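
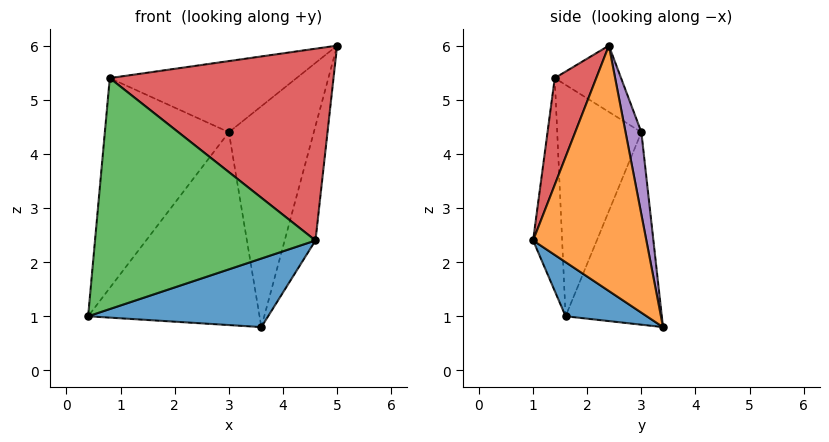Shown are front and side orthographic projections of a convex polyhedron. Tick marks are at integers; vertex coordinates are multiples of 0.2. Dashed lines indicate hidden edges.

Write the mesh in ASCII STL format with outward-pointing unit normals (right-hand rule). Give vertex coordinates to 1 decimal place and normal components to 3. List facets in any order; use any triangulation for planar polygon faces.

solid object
 facet normal 0.216 -0.478 -0.852
  outer loop
   vertex 3.6 3.4 0.8
   vertex 4.6 1.0 2.4
   vertex 0.4 1.6 1.0
  endloop
 endfacet
 facet normal 0.944 0.257 -0.205
  outer loop
   vertex 3.6 3.4 0.8
   vertex 5.0 2.4 6.0
   vertex 4.6 1.0 2.4
  endloop
 endfacet
 facet normal -0.130 -0.991 -0.033
  outer loop
   vertex 0.8 1.4 5.4
   vertex 0.4 1.6 1.0
   vertex 4.6 1.0 2.4
  endloop
 endfacet
 facet normal 0.171 -0.924 0.340
  outer loop
   vertex 0.8 1.4 5.4
   vertex 4.6 1.0 2.4
   vertex 5.0 2.4 6.0
  endloop
 endfacet
 facet normal 0.181 0.974 0.138
  outer loop
   vertex 3.0 3.0 4.4
   vertex 5.0 2.4 6.0
   vertex 3.6 3.4 0.8
  endloop
 endfacet
 facet normal -0.265 0.746 0.611
  outer loop
   vertex 3.0 3.0 4.4
   vertex 0.8 1.4 5.4
   vertex 5.0 2.4 6.0
  endloop
 endfacet
 facet normal -0.489 0.872 0.015
  outer loop
   vertex 3.0 3.0 4.4
   vertex 3.6 3.4 0.8
   vertex 0.4 1.6 1.0
  endloop
 endfacet
 facet normal -0.559 0.824 0.088
  outer loop
   vertex 3.0 3.0 4.4
   vertex 0.4 1.6 1.0
   vertex 0.8 1.4 5.4
  endloop
 endfacet
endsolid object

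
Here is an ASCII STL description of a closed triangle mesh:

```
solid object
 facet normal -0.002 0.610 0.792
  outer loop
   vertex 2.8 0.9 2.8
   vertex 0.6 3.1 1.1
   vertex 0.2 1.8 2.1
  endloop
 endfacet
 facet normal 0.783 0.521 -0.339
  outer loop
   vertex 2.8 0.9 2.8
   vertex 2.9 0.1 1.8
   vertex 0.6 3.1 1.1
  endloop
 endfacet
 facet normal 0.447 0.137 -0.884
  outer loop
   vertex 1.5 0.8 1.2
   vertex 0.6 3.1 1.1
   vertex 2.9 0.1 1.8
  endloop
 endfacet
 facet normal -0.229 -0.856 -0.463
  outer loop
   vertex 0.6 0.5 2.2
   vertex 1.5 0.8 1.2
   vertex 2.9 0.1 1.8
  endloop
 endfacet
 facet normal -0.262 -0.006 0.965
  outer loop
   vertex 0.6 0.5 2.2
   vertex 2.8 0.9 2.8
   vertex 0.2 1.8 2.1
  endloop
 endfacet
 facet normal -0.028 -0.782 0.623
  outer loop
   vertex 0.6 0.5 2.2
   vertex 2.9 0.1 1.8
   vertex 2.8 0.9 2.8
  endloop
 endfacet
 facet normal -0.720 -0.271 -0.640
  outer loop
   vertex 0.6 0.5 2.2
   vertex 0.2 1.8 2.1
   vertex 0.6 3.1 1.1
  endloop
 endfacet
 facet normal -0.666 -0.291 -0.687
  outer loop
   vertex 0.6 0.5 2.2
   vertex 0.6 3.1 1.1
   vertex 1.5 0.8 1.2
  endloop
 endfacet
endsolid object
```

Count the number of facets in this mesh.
8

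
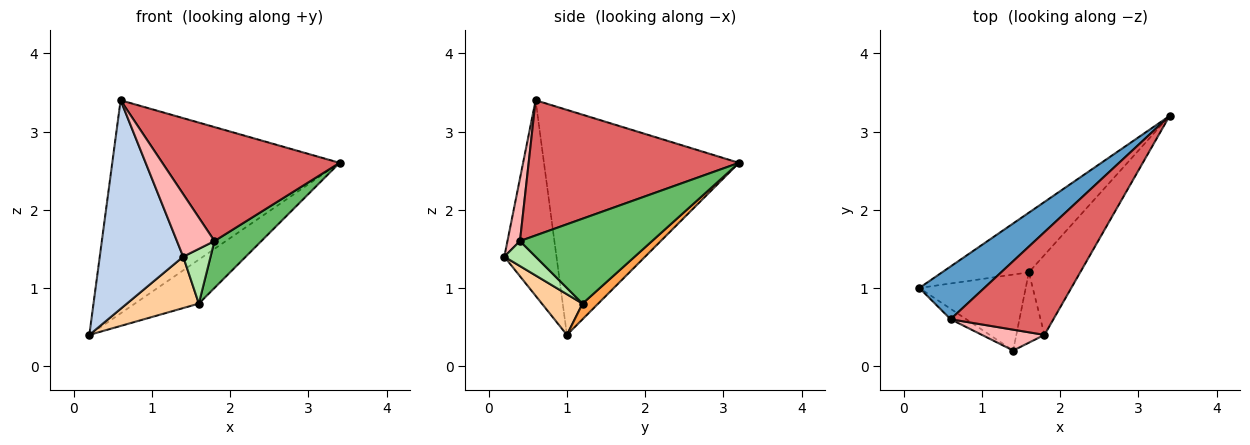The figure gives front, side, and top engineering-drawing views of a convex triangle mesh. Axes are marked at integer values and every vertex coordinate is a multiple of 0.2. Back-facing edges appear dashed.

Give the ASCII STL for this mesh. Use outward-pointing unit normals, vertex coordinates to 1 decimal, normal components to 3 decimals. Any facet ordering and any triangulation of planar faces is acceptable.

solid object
 facet normal -0.640 0.746 0.185
  outer loop
   vertex 0.6 0.6 3.4
   vertex 3.4 3.2 2.6
   vertex 0.2 1.0 0.4
  endloop
 endfacet
 facet normal -0.530 -0.847 -0.042
  outer loop
   vertex 0.6 0.6 3.4
   vertex 0.2 1.0 0.4
   vertex 1.4 0.2 1.4
  endloop
 endfacet
 facet normal 0.144 0.587 -0.796
  outer loop
   vertex 1.6 1.2 0.8
   vertex 0.2 1.0 0.4
   vertex 3.4 3.2 2.6
  endloop
 endfacet
 facet normal 0.302 -0.534 -0.790
  outer loop
   vertex 1.6 1.2 0.8
   vertex 1.4 0.2 1.4
   vertex 0.2 1.0 0.4
  endloop
 endfacet
 facet normal 0.819 -0.291 -0.495
  outer loop
   vertex 1.8 0.4 1.6
   vertex 1.6 1.2 0.8
   vertex 3.4 3.2 2.6
  endloop
 endfacet
 facet normal 0.574 -0.503 -0.646
  outer loop
   vertex 1.8 0.4 1.6
   vertex 1.4 0.2 1.4
   vertex 1.6 1.2 0.8
  endloop
 endfacet
 facet normal 0.661 -0.557 0.503
  outer loop
   vertex 1.8 0.4 1.6
   vertex 3.4 3.2 2.6
   vertex 0.6 0.6 3.4
  endloop
 endfacet
 facet normal 0.302 -0.905 0.302
  outer loop
   vertex 1.8 0.4 1.6
   vertex 0.6 0.6 3.4
   vertex 1.4 0.2 1.4
  endloop
 endfacet
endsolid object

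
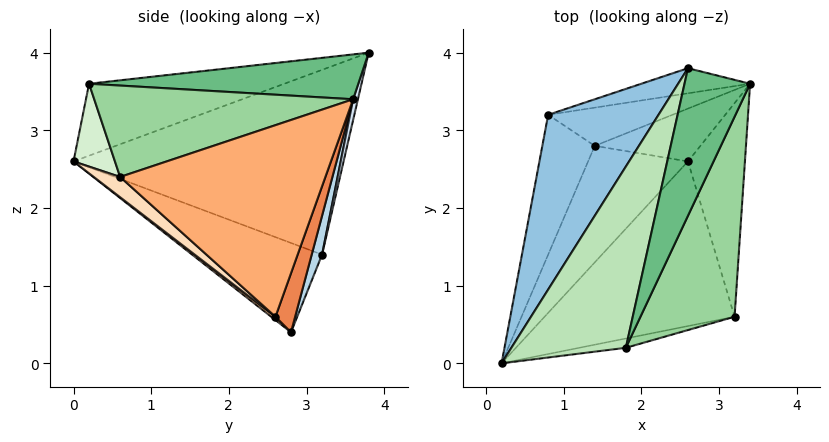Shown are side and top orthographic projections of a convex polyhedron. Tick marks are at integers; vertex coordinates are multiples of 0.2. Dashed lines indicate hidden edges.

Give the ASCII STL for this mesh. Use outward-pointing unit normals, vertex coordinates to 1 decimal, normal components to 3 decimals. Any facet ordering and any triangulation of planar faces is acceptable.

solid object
 facet normal -0.862 -0.028 -0.506
  outer loop
   vertex 0.8 3.2 1.4
   vertex 1.4 2.8 0.4
   vertex 0.2 0.0 2.6
  endloop
 endfacet
 facet normal -0.809 0.333 0.484
  outer loop
   vertex 0.8 3.2 1.4
   vertex 0.2 0.0 2.6
   vertex 2.6 3.8 4.0
  endloop
 endfacet
 facet normal 0.099 0.943 -0.318
  outer loop
   vertex 0.8 3.2 1.4
   vertex 3.4 3.6 3.4
   vertex 1.4 2.8 0.4
  endloop
 endfacet
 facet normal 0.049 0.965 -0.257
  outer loop
   vertex 0.8 3.2 1.4
   vertex 2.6 3.8 4.0
   vertex 3.4 3.6 3.4
  endloop
 endfacet
 facet normal 0.214 0.899 -0.382
  outer loop
   vertex 2.6 2.6 0.6
   vertex 1.4 2.8 0.4
   vertex 3.4 3.6 3.4
  endloop
 endfacet
 facet normal 0.958 0.031 -0.285
  outer loop
   vertex 2.6 2.6 0.6
   vertex 3.4 3.6 3.4
   vertex 3.2 0.6 2.4
  endloop
 endfacet
 facet normal 0.026 -0.624 -0.781
  outer loop
   vertex 2.6 2.6 0.6
   vertex 0.2 0.0 2.6
   vertex 1.4 2.8 0.4
  endloop
 endfacet
 facet normal 0.080 -0.653 -0.753
  outer loop
   vertex 2.6 2.6 0.6
   vertex 3.2 0.6 2.4
   vertex 0.2 0.0 2.6
  endloop
 endfacet
 facet normal 0.552 -0.212 0.807
  outer loop
   vertex 1.8 0.2 3.6
   vertex 3.4 3.6 3.4
   vertex 2.6 3.8 4.0
  endloop
 endfacet
 facet normal 0.670 -0.275 0.690
  outer loop
   vertex 1.8 0.2 3.6
   vertex 3.2 0.6 2.4
   vertex 3.4 3.6 3.4
  endloop
 endfacet
 facet normal -0.532 0.024 0.846
  outer loop
   vertex 1.8 0.2 3.6
   vertex 2.6 3.8 4.0
   vertex 0.2 0.0 2.6
  endloop
 endfacet
 facet normal 0.188 -0.976 -0.106
  outer loop
   vertex 1.8 0.2 3.6
   vertex 0.2 0.0 2.6
   vertex 3.2 0.6 2.4
  endloop
 endfacet
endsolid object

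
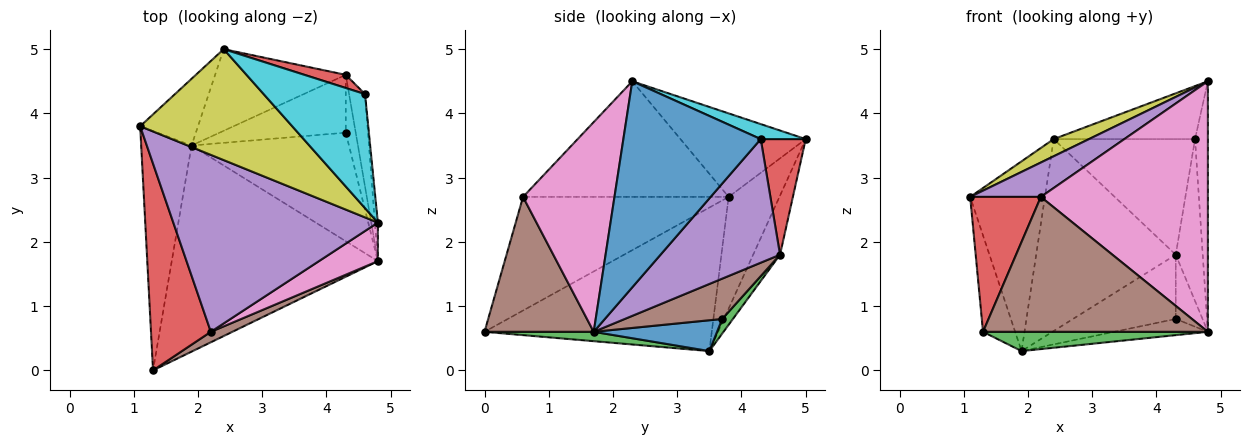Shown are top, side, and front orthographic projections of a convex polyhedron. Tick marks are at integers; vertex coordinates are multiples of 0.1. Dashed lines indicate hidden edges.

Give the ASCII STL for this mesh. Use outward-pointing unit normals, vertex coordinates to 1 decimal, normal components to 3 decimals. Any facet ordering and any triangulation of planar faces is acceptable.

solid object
 facet normal 0.996 0.093 -0.014
  outer loop
   vertex 4.6 4.3 3.6
   vertex 4.8 2.3 4.5
   vertex 4.8 1.7 0.6
  endloop
 endfacet
 facet normal -0.935 0.132 -0.328
  outer loop
   vertex 1.9 3.5 0.3
   vertex 1.3 0.0 0.6
   vertex 1.1 3.8 2.7
  endloop
 endfacet
 facet normal 0.045 -0.093 -0.995
  outer loop
   vertex 1.9 3.5 0.3
   vertex 4.8 1.7 0.6
   vertex 1.3 0.0 0.6
  endloop
 endfacet
 facet normal -0.846 -0.291 0.446
  outer loop
   vertex 2.2 0.6 2.7
   vertex 1.1 3.8 2.7
   vertex 1.3 0.0 0.6
  endloop
 endfacet
 facet normal -0.485 -0.167 0.858
  outer loop
   vertex 2.2 0.6 2.7
   vertex 4.8 2.3 4.5
   vertex 1.1 3.8 2.7
  endloop
 endfacet
 facet normal 0.436 -0.897 0.070
  outer loop
   vertex 2.2 0.6 2.7
   vertex 1.3 0.0 0.6
   vertex 4.8 1.7 0.6
  endloop
 endfacet
 facet normal 0.476 -0.869 0.134
  outer loop
   vertex 2.2 0.6 2.7
   vertex 4.8 1.7 0.6
   vertex 4.8 2.3 4.5
  endloop
 endfacet
 facet normal -0.540 0.794 -0.279
  outer loop
   vertex 2.4 5.0 3.6
   vertex 1.9 3.5 0.3
   vertex 1.1 3.8 2.7
  endloop
 endfacet
 facet normal -0.477 -0.135 0.869
  outer loop
   vertex 2.4 5.0 3.6
   vertex 1.1 3.8 2.7
   vertex 4.8 2.3 4.5
  endloop
 endfacet
 facet normal 0.133 0.418 0.899
  outer loop
   vertex 2.4 5.0 3.6
   vertex 4.8 2.3 4.5
   vertex 4.6 4.3 3.6
  endloop
 endfacet
 facet normal 0.190 0.145 -0.971
  outer loop
   vertex 4.3 3.7 0.8
   vertex 4.8 1.7 0.6
   vertex 1.9 3.5 0.3
  endloop
 endfacet
 facet normal -0.174 0.906 -0.385
  outer loop
   vertex 4.3 4.6 1.8
   vertex 1.9 3.5 0.3
   vertex 2.4 5.0 3.6
  endloop
 endfacet
 facet normal 0.077 0.741 -0.667
  outer loop
   vertex 4.3 4.6 1.8
   vertex 4.3 3.7 0.8
   vertex 1.9 3.5 0.3
  endloop
 endfacet
 facet normal 0.301 0.947 0.108
  outer loop
   vertex 4.3 4.6 1.8
   vertex 2.4 5.0 3.6
   vertex 4.6 4.3 3.6
  endloop
 endfacet
 facet normal 0.968 0.219 -0.125
  outer loop
   vertex 4.3 4.6 1.8
   vertex 4.6 4.3 3.6
   vertex 4.8 1.7 0.6
  endloop
 endfacet
 facet normal 0.938 0.258 -0.232
  outer loop
   vertex 4.3 4.6 1.8
   vertex 4.8 1.7 0.6
   vertex 4.3 3.7 0.8
  endloop
 endfacet
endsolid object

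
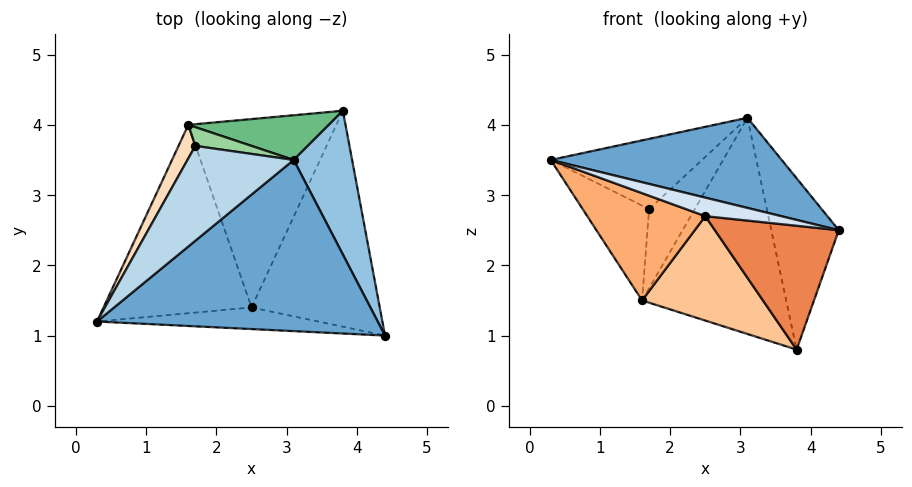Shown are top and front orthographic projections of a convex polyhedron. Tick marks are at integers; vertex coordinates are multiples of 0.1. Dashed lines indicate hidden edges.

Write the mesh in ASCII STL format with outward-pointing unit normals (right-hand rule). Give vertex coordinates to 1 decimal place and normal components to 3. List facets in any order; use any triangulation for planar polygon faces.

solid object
 facet normal 0.190 -0.457 0.869
  outer loop
   vertex 3.1 3.5 4.1
   vertex 0.3 1.2 3.5
   vertex 4.4 1.0 2.5
  endloop
 endfacet
 facet normal 0.915 0.309 0.260
  outer loop
   vertex 3.1 3.5 4.1
   vertex 4.4 1.0 2.5
   vertex 3.8 4.2 0.8
  endloop
 endfacet
 facet normal -0.551 0.497 0.670
  outer loop
   vertex 1.7 3.7 2.8
   vertex 0.3 1.2 3.5
   vertex 3.1 3.5 4.1
  endloop
 endfacet
 facet normal -0.212 -0.636 -0.742
  outer loop
   vertex 2.5 1.4 2.7
   vertex 4.4 1.0 2.5
   vertex 0.3 1.2 3.5
  endloop
 endfacet
 facet normal -0.192 -0.488 -0.851
  outer loop
   vertex 2.5 1.4 2.7
   vertex 3.8 4.2 0.8
   vertex 4.4 1.0 2.5
  endloop
 endfacet
 facet normal -0.262 -0.478 -0.839
  outer loop
   vertex 1.6 4.0 1.5
   vertex 2.5 1.4 2.7
   vertex 0.3 1.2 3.5
  endloop
 endfacet
 facet normal -0.228 -0.472 -0.852
  outer loop
   vertex 1.6 4.0 1.5
   vertex 3.8 4.2 0.8
   vertex 2.5 1.4 2.7
  endloop
 endfacet
 facet normal -0.835 0.519 0.184
  outer loop
   vertex 1.6 4.0 1.5
   vertex 0.3 1.2 3.5
   vertex 1.7 3.7 2.8
  endloop
 endfacet
 facet normal -0.025 0.979 0.202
  outer loop
   vertex 1.6 4.0 1.5
   vertex 3.1 3.5 4.1
   vertex 3.8 4.2 0.8
  endloop
 endfacet
 facet normal -0.075 0.970 0.230
  outer loop
   vertex 1.6 4.0 1.5
   vertex 1.7 3.7 2.8
   vertex 3.1 3.5 4.1
  endloop
 endfacet
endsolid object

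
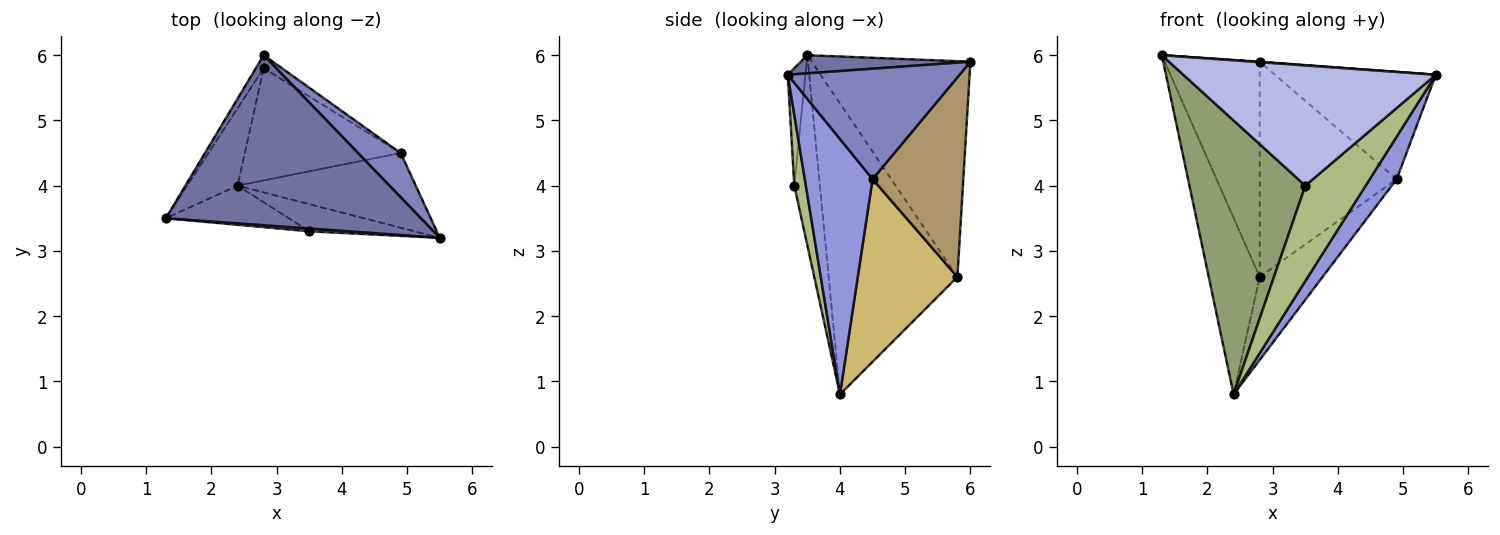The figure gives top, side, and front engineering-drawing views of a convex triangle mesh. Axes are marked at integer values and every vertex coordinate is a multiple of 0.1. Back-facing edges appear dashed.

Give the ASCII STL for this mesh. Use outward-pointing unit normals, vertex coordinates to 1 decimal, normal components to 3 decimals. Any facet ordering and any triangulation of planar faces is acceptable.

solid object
 facet normal 0.071 -0.003 0.997
  outer loop
   vertex 2.8 6.0 5.9
   vertex 1.3 3.5 6.0
   vertex 5.5 3.2 5.7
  endloop
 endfacet
 facet normal 0.702 0.658 0.271
  outer loop
   vertex 4.9 4.5 4.1
   vertex 2.8 6.0 5.9
   vertex 5.5 3.2 5.7
  endloop
 endfacet
 facet normal 0.780 -0.310 -0.544
  outer loop
   vertex 4.9 4.5 4.1
   vertex 5.5 3.2 5.7
   vertex 2.4 4.0 0.8
  endloop
 endfacet
 facet normal -0.070 -0.997 0.023
  outer loop
   vertex 3.5 3.3 4.0
   vertex 5.5 3.2 5.7
   vertex 1.3 3.5 6.0
  endloop
 endfacet
 facet normal -0.214 -0.967 -0.138
  outer loop
   vertex 3.5 3.3 4.0
   vertex 1.3 3.5 6.0
   vertex 2.4 4.0 0.8
  endloop
 endfacet
 facet normal 0.182 -0.946 -0.269
  outer loop
   vertex 3.5 3.3 4.0
   vertex 2.4 4.0 0.8
   vertex 5.5 3.2 5.7
  endloop
 endfacet
 facet normal -0.858 0.513 -0.031
  outer loop
   vertex 2.8 5.8 2.6
   vertex 1.3 3.5 6.0
   vertex 2.8 6.0 5.9
  endloop
 endfacet
 facet normal -0.918 0.363 -0.159
  outer loop
   vertex 2.8 5.8 2.6
   vertex 2.4 4.0 0.8
   vertex 1.3 3.5 6.0
  endloop
 endfacet
 facet normal 0.551 0.833 -0.050
  outer loop
   vertex 2.8 5.8 2.6
   vertex 2.8 6.0 5.9
   vertex 4.9 4.5 4.1
  endloop
 endfacet
 facet normal 0.686 0.433 -0.585
  outer loop
   vertex 2.8 5.8 2.6
   vertex 4.9 4.5 4.1
   vertex 2.4 4.0 0.8
  endloop
 endfacet
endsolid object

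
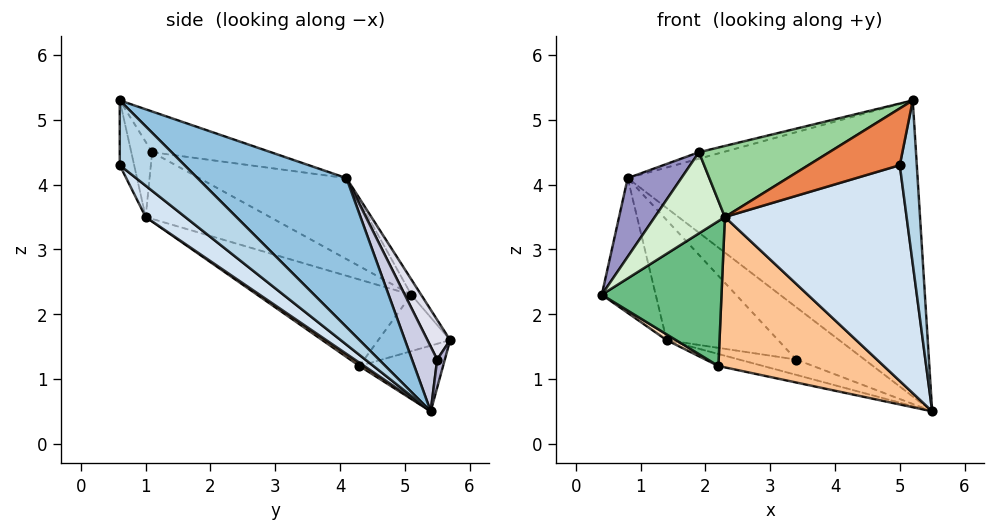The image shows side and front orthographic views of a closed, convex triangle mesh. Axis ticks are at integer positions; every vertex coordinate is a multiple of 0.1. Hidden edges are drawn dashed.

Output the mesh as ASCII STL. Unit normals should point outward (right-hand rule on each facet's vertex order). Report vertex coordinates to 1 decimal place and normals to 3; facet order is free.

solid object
 facet normal -0.155 0.849 0.506
  outer loop
   vertex 0.8 4.1 4.1
   vertex 1.4 5.7 1.6
   vertex 0.4 5.1 2.3
  endloop
 endfacet
 facet normal 0.337 0.655 0.676
  outer loop
   vertex 0.8 4.1 4.1
   vertex 5.2 0.6 5.3
   vertex 5.5 5.4 0.5
  endloop
 endfacet
 facet normal 0.950 -0.249 -0.190
  outer loop
   vertex 5.0 0.6 4.3
   vertex 5.5 5.4 0.5
   vertex 5.2 0.6 5.3
  endloop
 endfacet
 facet normal 0.136 -0.624 -0.770
  outer loop
   vertex 5.0 0.6 4.3
   vertex 2.3 1.0 3.5
   vertex 5.5 5.4 0.5
  endloop
 endfacet
 facet normal -0.155 -0.987 0.031
  outer loop
   vertex 5.0 0.6 4.3
   vertex 5.2 0.6 5.3
   vertex 2.3 1.0 3.5
  endloop
 endfacet
 facet normal -0.248 0.133 -0.960
  outer loop
   vertex 2.2 4.3 1.2
   vertex 1.4 5.7 1.6
   vertex 5.5 5.4 0.5
  endloop
 endfacet
 facet normal 0.016 -0.571 -0.821
  outer loop
   vertex 2.2 4.3 1.2
   vertex 5.5 5.4 0.5
   vertex 2.3 1.0 3.5
  endloop
 endfacet
 facet normal -0.543 -0.071 -0.837
  outer loop
   vertex 2.2 4.3 1.2
   vertex 0.4 5.1 2.3
   vertex 1.4 5.7 1.6
  endloop
 endfacet
 facet normal -0.603 -0.468 -0.646
  outer loop
   vertex 2.2 4.3 1.2
   vertex 2.3 1.0 3.5
   vertex 0.4 5.1 2.3
  endloop
 endfacet
 facet normal -0.158 -0.987 0.035
  outer loop
   vertex 1.9 1.1 4.5
   vertex 2.3 1.0 3.5
   vertex 5.2 0.6 5.3
  endloop
 endfacet
 facet normal -0.229 0.046 0.972
  outer loop
   vertex 1.9 1.1 4.5
   vertex 5.2 0.6 5.3
   vertex 0.8 4.1 4.1
  endloop
 endfacet
 facet normal -0.834 -0.471 -0.287
  outer loop
   vertex 1.9 1.1 4.5
   vertex 0.4 5.1 2.3
   vertex 2.3 1.0 3.5
  endloop
 endfacet
 facet normal -0.940 -0.342 0.019
  outer loop
   vertex 1.9 1.1 4.5
   vertex 0.8 4.1 4.1
   vertex 0.4 5.1 2.3
  endloop
 endfacet
 facet normal 0.130 0.967 0.219
  outer loop
   vertex 3.4 5.5 1.3
   vertex 5.5 5.4 0.5
   vertex 1.4 5.7 1.6
  endloop
 endfacet
 facet normal 0.271 0.736 0.620
  outer loop
   vertex 3.4 5.5 1.3
   vertex 0.8 4.1 4.1
   vertex 5.5 5.4 0.5
  endloop
 endfacet
 facet normal 0.165 0.812 0.559
  outer loop
   vertex 3.4 5.5 1.3
   vertex 1.4 5.7 1.6
   vertex 0.8 4.1 4.1
  endloop
 endfacet
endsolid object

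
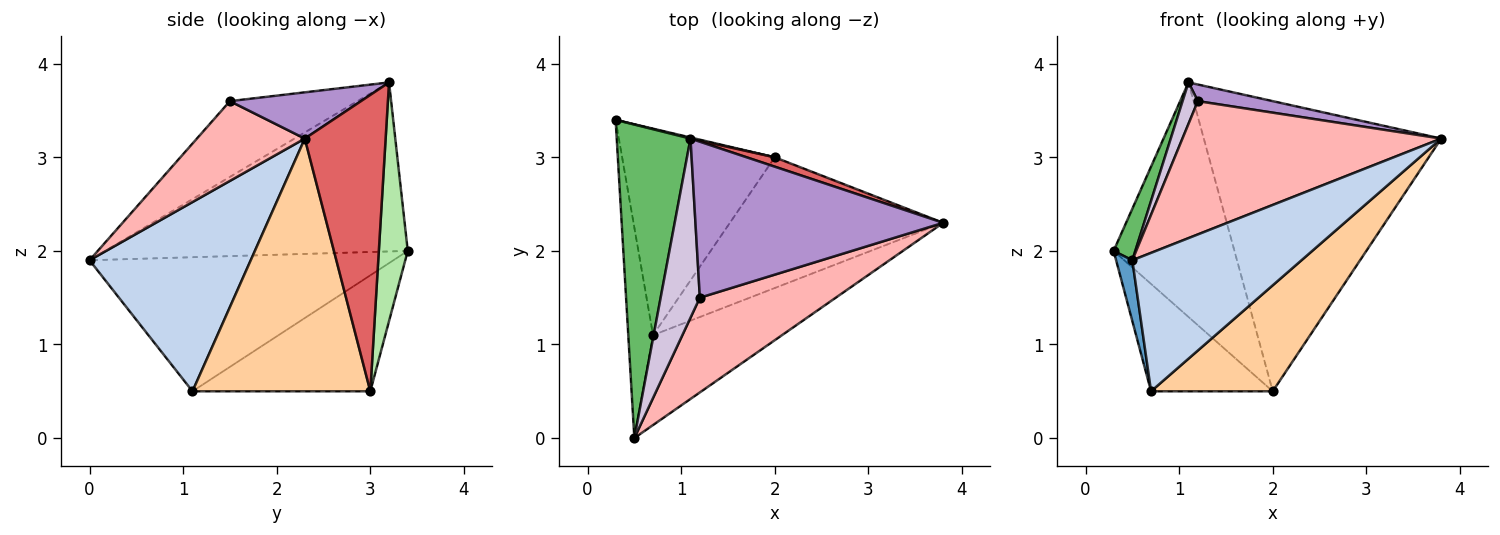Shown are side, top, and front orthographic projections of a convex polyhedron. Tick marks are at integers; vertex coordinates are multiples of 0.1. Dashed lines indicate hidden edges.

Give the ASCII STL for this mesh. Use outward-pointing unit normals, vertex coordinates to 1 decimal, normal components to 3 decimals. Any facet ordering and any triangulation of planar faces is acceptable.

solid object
 facet normal -0.982 -0.052 -0.181
  outer loop
   vertex 0.7 1.1 0.5
   vertex 0.5 0.0 1.9
   vertex 0.3 3.4 2.0
  endloop
 endfacet
 facet normal 0.624 -0.655 -0.426
  outer loop
   vertex 0.7 1.1 0.5
   vertex 3.8 2.3 3.2
   vertex 0.5 0.0 1.9
  endloop
 endfacet
 facet normal -0.559 0.383 -0.736
  outer loop
   vertex 2.0 3.0 0.5
   vertex 0.7 1.1 0.5
   vertex 0.3 3.4 2.0
  endloop
 endfacet
 facet normal 0.677 -0.463 -0.572
  outer loop
   vertex 2.0 3.0 0.5
   vertex 3.8 2.3 3.2
   vertex 0.7 1.1 0.5
  endloop
 endfacet
 facet normal -0.915 -0.066 0.399
  outer loop
   vertex 1.1 3.2 3.8
   vertex 0.3 3.4 2.0
   vertex 0.5 0.0 1.9
  endloop
 endfacet
 facet normal 0.233 0.973 0.005
  outer loop
   vertex 1.1 3.2 3.8
   vertex 2.0 3.0 0.5
   vertex 0.3 3.4 2.0
  endloop
 endfacet
 facet normal 0.322 0.946 0.031
  outer loop
   vertex 1.1 3.2 3.8
   vertex 3.8 2.3 3.2
   vertex 2.0 3.0 0.5
  endloop
 endfacet
 facet normal 0.322 -0.772 0.548
  outer loop
   vertex 1.2 1.5 3.6
   vertex 0.5 0.0 1.9
   vertex 3.8 2.3 3.2
  endloop
 endfacet
 facet normal 0.182 -0.104 0.978
  outer loop
   vertex 1.2 1.5 3.6
   vertex 3.8 2.3 3.2
   vertex 1.1 3.2 3.8
  endloop
 endfacet
 facet normal -0.883 -0.106 0.457
  outer loop
   vertex 1.2 1.5 3.6
   vertex 1.1 3.2 3.8
   vertex 0.5 0.0 1.9
  endloop
 endfacet
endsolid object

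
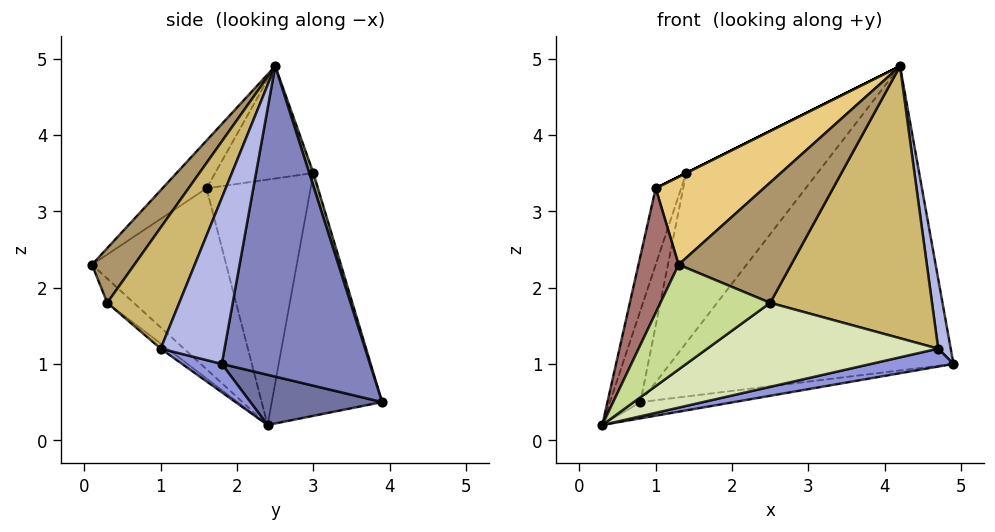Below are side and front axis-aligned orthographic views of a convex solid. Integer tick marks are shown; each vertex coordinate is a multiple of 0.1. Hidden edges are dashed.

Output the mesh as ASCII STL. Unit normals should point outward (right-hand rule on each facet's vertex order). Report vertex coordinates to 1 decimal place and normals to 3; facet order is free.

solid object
 facet normal 0.187 0.132 -0.973
  outer loop
   vertex 0.8 3.9 0.5
   vertex 4.9 1.8 1.0
   vertex 0.3 2.4 0.2
  endloop
 endfacet
 facet normal 0.462 0.884 -0.076
  outer loop
   vertex 0.8 3.9 0.5
   vertex 4.2 2.5 4.9
   vertex 4.9 1.8 1.0
  endloop
 endfacet
 facet normal 0.131 -0.271 -0.954
  outer loop
   vertex 4.7 1.0 1.2
   vertex 0.3 2.4 0.2
   vertex 4.9 1.8 1.0
  endloop
 endfacet
 facet normal 0.960 -0.189 0.206
  outer loop
   vertex 4.7 1.0 1.2
   vertex 4.9 1.8 1.0
   vertex 4.2 2.5 4.9
  endloop
 endfacet
 facet normal 0.030 0.959 0.282
  outer loop
   vertex 1.4 3.0 3.5
   vertex 4.2 2.5 4.9
   vertex 0.8 3.9 0.5
  endloop
 endfacet
 facet normal -0.930 0.257 0.263
  outer loop
   vertex 1.4 3.0 3.5
   vertex 0.8 3.9 0.5
   vertex 0.3 2.4 0.2
  endloop
 endfacet
 facet normal -0.170 -0.704 -0.690
  outer loop
   vertex 2.5 0.3 1.8
   vertex 1.3 0.1 2.3
   vertex 0.3 2.4 0.2
  endloop
 endfacet
 facet normal -0.018 -0.618 -0.786
  outer loop
   vertex 2.5 0.3 1.8
   vertex 0.3 2.4 0.2
   vertex 4.7 1.0 1.2
  endloop
 endfacet
 facet normal 0.319 -0.847 0.426
  outer loop
   vertex 2.5 0.3 1.8
   vertex 4.2 2.5 4.9
   vertex 1.3 0.1 2.3
  endloop
 endfacet
 facet normal 0.374 -0.841 0.391
  outer loop
   vertex 2.5 0.3 1.8
   vertex 4.7 1.0 1.2
   vertex 4.2 2.5 4.9
  endloop
 endfacet
 facet normal -0.233 -0.571 0.787
  outer loop
   vertex 1.0 1.6 3.3
   vertex 1.3 0.1 2.3
   vertex 4.2 2.5 4.9
  endloop
 endfacet
 facet normal -0.447 0.000 0.894
  outer loop
   vertex 1.0 1.6 3.3
   vertex 4.2 2.5 4.9
   vertex 1.4 3.0 3.5
  endloop
 endfacet
 facet normal -0.949 -0.284 0.141
  outer loop
   vertex 1.0 1.6 3.3
   vertex 0.3 2.4 0.2
   vertex 1.3 0.1 2.3
  endloop
 endfacet
 facet normal -0.935 0.229 0.270
  outer loop
   vertex 1.0 1.6 3.3
   vertex 1.4 3.0 3.5
   vertex 0.3 2.4 0.2
  endloop
 endfacet
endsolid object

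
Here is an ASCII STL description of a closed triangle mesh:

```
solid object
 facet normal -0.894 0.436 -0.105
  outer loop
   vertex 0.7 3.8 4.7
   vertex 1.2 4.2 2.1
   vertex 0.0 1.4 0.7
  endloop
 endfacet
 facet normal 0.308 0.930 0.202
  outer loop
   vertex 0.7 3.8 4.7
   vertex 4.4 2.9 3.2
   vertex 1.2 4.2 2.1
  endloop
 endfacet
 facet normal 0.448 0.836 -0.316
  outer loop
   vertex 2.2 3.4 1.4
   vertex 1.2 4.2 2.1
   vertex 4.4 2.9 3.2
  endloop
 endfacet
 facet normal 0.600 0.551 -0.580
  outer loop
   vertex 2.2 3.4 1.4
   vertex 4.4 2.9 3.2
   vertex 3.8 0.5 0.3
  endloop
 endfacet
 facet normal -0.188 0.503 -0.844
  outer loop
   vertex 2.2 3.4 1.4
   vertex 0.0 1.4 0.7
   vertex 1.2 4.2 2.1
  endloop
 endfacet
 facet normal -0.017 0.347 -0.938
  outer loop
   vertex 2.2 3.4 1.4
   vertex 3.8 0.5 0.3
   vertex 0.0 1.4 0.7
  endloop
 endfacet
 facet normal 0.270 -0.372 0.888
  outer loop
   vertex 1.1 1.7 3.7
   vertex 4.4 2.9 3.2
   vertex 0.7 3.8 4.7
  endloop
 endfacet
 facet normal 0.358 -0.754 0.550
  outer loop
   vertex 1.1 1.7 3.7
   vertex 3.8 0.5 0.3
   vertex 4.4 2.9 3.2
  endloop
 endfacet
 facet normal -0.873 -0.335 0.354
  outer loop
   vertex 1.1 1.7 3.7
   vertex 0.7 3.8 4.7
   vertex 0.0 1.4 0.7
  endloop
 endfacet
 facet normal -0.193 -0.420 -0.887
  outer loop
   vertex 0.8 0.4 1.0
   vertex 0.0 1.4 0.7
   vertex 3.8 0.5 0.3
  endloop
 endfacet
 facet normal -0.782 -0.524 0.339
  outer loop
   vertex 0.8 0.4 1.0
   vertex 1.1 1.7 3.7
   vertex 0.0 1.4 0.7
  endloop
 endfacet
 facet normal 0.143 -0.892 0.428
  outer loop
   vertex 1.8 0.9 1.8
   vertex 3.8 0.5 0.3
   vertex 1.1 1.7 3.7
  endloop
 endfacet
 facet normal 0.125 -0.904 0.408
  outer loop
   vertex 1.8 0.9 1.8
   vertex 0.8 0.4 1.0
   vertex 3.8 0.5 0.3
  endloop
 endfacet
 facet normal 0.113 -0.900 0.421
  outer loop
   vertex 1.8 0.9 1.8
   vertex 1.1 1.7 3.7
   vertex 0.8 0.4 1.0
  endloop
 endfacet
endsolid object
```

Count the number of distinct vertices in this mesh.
9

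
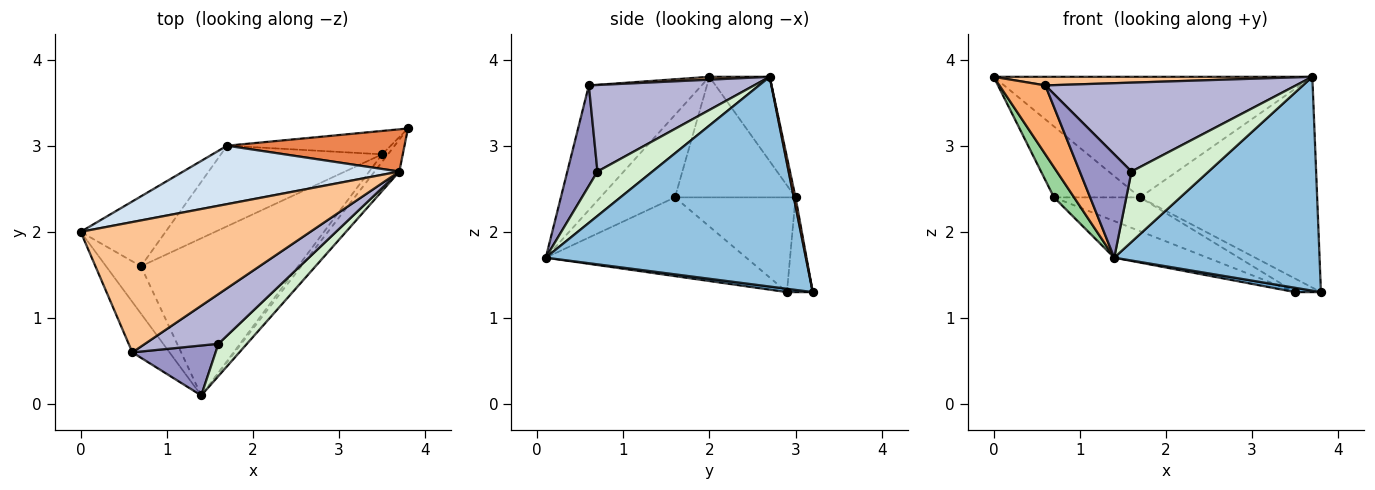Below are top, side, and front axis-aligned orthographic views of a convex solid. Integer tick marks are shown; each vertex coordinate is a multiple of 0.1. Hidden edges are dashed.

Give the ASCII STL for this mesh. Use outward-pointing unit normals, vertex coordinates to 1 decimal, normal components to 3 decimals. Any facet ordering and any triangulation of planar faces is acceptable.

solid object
 facet normal 0.444 -0.444 -0.778
  outer loop
   vertex 3.5 2.9 1.3
   vertex 3.8 3.2 1.3
   vertex 1.4 0.1 1.7
  endloop
 endfacet
 facet normal 0.782 -0.617 -0.092
  outer loop
   vertex 3.7 2.7 3.8
   vertex 1.4 0.1 1.7
   vertex 3.8 3.2 1.3
  endloop
 endfacet
 facet normal -0.448 0.448 -0.774
  outer loop
   vertex 1.7 3.0 2.4
   vertex 3.8 3.2 1.3
   vertex 3.5 2.9 1.3
  endloop
 endfacet
 facet normal -0.168 0.887 0.430
  outer loop
   vertex 1.7 3.0 2.4
   vertex 0.0 2.0 3.8
   vertex 3.7 2.7 3.8
  endloop
 endfacet
 facet normal 0.010 0.980 0.196
  outer loop
   vertex 1.7 3.0 2.4
   vertex 3.7 2.7 3.8
   vertex 3.8 3.2 1.3
  endloop
 endfacet
 facet normal -0.893 -0.364 -0.266
  outer loop
   vertex 0.6 0.6 3.7
   vertex 0.0 2.0 3.8
   vertex 1.4 0.1 1.7
  endloop
 endfacet
 facet normal 0.012 -0.066 0.998
  outer loop
   vertex 0.6 0.6 3.7
   vertex 3.7 2.7 3.8
   vertex 0.0 2.0 3.8
  endloop
 endfacet
 facet normal -0.439 0.204 -0.875
  outer loop
   vertex 0.7 1.6 2.4
   vertex 3.5 2.9 1.3
   vertex 1.4 0.1 1.7
  endloop
 endfacet
 facet normal -0.476 0.340 -0.811
  outer loop
   vertex 0.7 1.6 2.4
   vertex 1.7 3.0 2.4
   vertex 3.5 2.9 1.3
  endloop
 endfacet
 facet normal -0.894 -0.241 -0.378
  outer loop
   vertex 0.7 1.6 2.4
   vertex 1.4 0.1 1.7
   vertex 0.0 2.0 3.8
  endloop
 endfacet
 facet normal -0.706 0.504 -0.497
  outer loop
   vertex 0.7 1.6 2.4
   vertex 0.0 2.0 3.8
   vertex 1.7 3.0 2.4
  endloop
 endfacet
 facet normal 0.544 -0.763 0.349
  outer loop
   vertex 1.6 0.7 2.7
   vertex 1.4 0.1 1.7
   vertex 3.7 2.7 3.8
  endloop
 endfacet
 facet normal 0.465 -0.797 0.385
  outer loop
   vertex 1.6 0.7 2.7
   vertex 0.6 0.6 3.7
   vertex 1.4 0.1 1.7
  endloop
 endfacet
 facet normal 0.499 -0.756 0.423
  outer loop
   vertex 1.6 0.7 2.7
   vertex 3.7 2.7 3.8
   vertex 0.6 0.6 3.7
  endloop
 endfacet
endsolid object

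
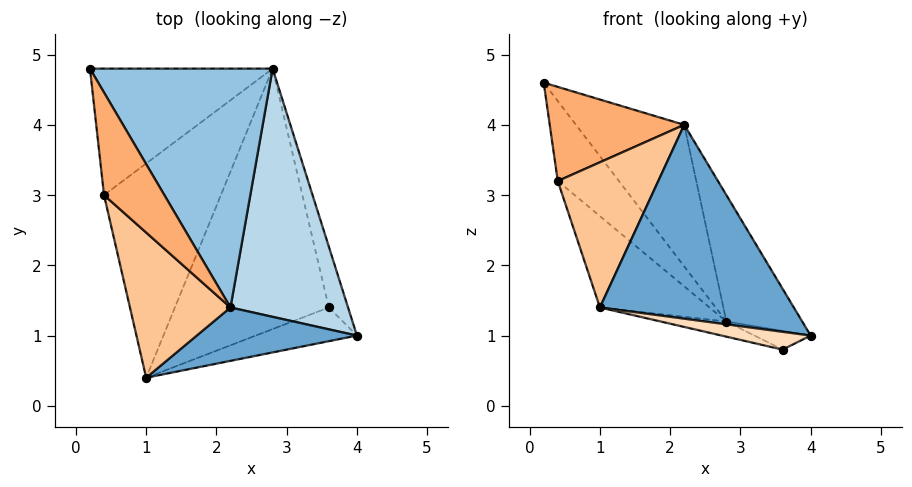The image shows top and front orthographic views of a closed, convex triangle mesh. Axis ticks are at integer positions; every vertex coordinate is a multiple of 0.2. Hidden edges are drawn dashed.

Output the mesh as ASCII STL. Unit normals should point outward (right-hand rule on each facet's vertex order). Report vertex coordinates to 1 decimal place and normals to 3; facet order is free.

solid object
 facet normal 0.222 -0.940 0.259
  outer loop
   vertex 2.2 1.4 4.0
   vertex 1.0 0.4 1.4
   vertex 4.0 1.0 1.0
  endloop
 endfacet
 facet normal 0.747 0.339 0.572
  outer loop
   vertex 2.2 1.4 4.0
   vertex 2.8 4.8 1.2
   vertex 0.2 4.8 4.6
  endloop
 endfacet
 facet normal 0.846 0.242 0.475
  outer loop
   vertex 2.2 1.4 4.0
   vertex 4.0 1.0 1.0
   vertex 2.8 4.8 1.2
  endloop
 endfacet
 facet normal -0.742 0.359 -0.567
  outer loop
   vertex 0.4 3.0 3.2
   vertex 0.2 4.8 4.6
   vertex 2.8 4.8 1.2
  endloop
 endfacet
 facet normal -0.728 0.269 -0.631
  outer loop
   vertex 0.4 3.0 3.2
   vertex 2.8 4.8 1.2
   vertex 1.0 0.4 1.4
  endloop
 endfacet
 facet normal -0.680 -0.496 0.540
  outer loop
   vertex 0.4 3.0 3.2
   vertex 2.2 1.4 4.0
   vertex 0.2 4.8 4.6
  endloop
 endfacet
 facet normal -0.686 -0.514 0.514
  outer loop
   vertex 0.4 3.0 3.2
   vertex 1.0 0.4 1.4
   vertex 2.2 1.4 4.0
  endloop
 endfacet
 facet normal -0.025 -0.467 -0.884
  outer loop
   vertex 3.6 1.4 0.8
   vertex 4.0 1.0 1.0
   vertex 1.0 0.4 1.4
  endloop
 endfacet
 facet normal 0.611 0.233 -0.757
  outer loop
   vertex 3.6 1.4 0.8
   vertex 2.8 4.8 1.2
   vertex 4.0 1.0 1.0
  endloop
 endfacet
 facet normal -0.245 0.056 -0.968
  outer loop
   vertex 3.6 1.4 0.8
   vertex 1.0 0.4 1.4
   vertex 2.8 4.8 1.2
  endloop
 endfacet
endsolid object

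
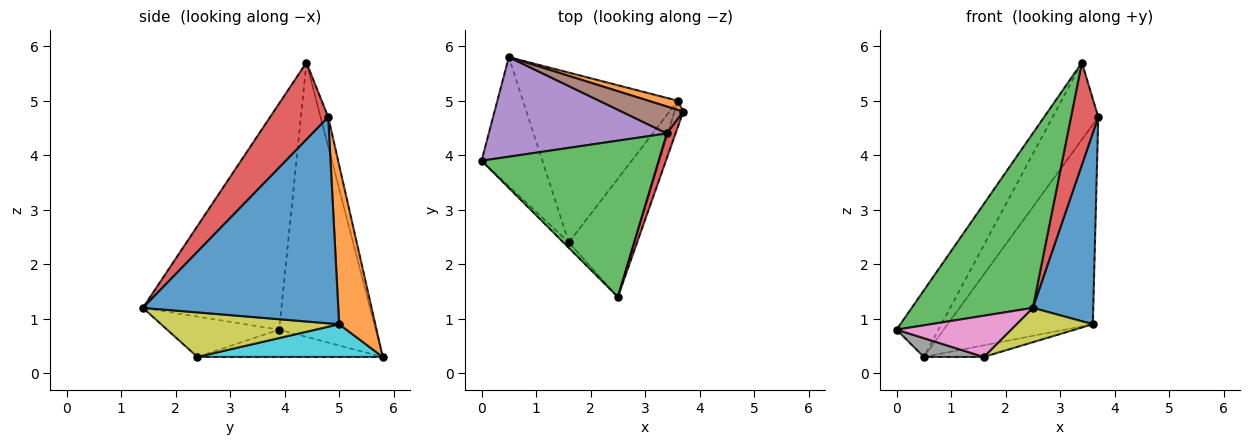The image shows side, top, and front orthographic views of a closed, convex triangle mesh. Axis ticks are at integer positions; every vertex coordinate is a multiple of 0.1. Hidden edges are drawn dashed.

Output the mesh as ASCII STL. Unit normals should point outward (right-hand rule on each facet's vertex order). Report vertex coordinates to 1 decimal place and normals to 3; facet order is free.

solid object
 facet normal 0.955 -0.295 -0.041
  outer loop
   vertex 3.6 5.0 0.9
   vertex 3.7 4.8 4.7
   vertex 2.5 1.4 1.2
  endloop
 endfacet
 facet normal 0.242 0.969 0.045
  outer loop
   vertex 3.6 5.0 0.9
   vertex 0.5 5.8 0.3
   vertex 3.7 4.8 4.7
  endloop
 endfacet
 facet normal -0.648 -0.567 0.508
  outer loop
   vertex 3.4 4.4 5.7
   vertex 0.0 3.9 0.8
   vertex 2.5 1.4 1.2
  endloop
 endfacet
 facet normal 0.901 -0.422 0.101
  outer loop
   vertex 3.4 4.4 5.7
   vertex 2.5 1.4 1.2
   vertex 3.7 4.8 4.7
  endloop
 endfacet
 facet normal -0.788 0.342 0.512
  outer loop
   vertex 3.4 4.4 5.7
   vertex 0.5 5.8 0.3
   vertex 0.0 3.9 0.8
  endloop
 endfacet
 facet normal -0.157 0.932 0.326
  outer loop
   vertex 3.4 4.4 5.7
   vertex 3.7 4.8 4.7
   vertex 0.5 5.8 0.3
  endloop
 endfacet
 facet normal -0.696 -0.711 -0.094
  outer loop
   vertex 1.6 2.4 0.3
   vertex 2.5 1.4 1.2
   vertex 0.0 3.9 0.8
  endloop
 endfacet
 facet normal -0.406 -0.131 -0.905
  outer loop
   vertex 1.6 2.4 0.3
   vertex 0.0 3.9 0.8
   vertex 0.5 5.8 0.3
  endloop
 endfacet
 facet normal 0.545 -0.234 -0.805
  outer loop
   vertex 1.6 2.4 0.3
   vertex 3.6 5.0 0.9
   vertex 2.5 1.4 1.2
  endloop
 endfacet
 facet normal 0.206 0.067 -0.976
  outer loop
   vertex 1.6 2.4 0.3
   vertex 0.5 5.8 0.3
   vertex 3.6 5.0 0.9
  endloop
 endfacet
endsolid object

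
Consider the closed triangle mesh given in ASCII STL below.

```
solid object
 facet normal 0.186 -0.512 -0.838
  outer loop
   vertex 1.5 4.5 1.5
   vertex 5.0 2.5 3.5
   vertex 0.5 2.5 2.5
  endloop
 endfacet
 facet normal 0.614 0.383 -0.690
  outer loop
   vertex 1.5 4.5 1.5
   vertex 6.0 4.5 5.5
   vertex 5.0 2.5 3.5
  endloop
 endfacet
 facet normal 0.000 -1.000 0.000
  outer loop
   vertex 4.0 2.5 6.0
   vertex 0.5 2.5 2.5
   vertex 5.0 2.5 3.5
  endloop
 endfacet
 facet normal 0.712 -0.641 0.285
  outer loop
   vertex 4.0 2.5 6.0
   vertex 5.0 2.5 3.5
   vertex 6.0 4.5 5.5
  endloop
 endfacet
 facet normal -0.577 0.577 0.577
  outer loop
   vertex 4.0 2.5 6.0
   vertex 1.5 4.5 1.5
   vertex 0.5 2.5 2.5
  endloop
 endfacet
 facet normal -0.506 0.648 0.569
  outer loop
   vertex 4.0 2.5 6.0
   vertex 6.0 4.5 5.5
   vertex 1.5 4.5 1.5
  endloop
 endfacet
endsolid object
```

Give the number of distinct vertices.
5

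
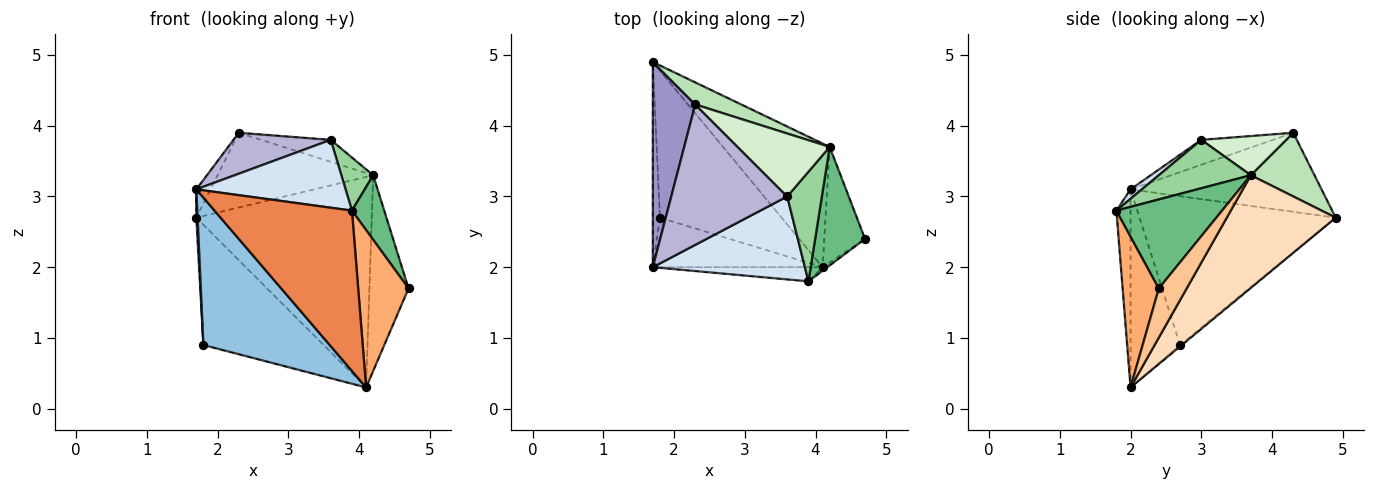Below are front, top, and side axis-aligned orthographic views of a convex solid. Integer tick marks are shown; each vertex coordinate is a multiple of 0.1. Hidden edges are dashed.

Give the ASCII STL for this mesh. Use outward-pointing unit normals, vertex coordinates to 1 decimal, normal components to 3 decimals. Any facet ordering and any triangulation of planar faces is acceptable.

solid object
 facet normal -0.999 -0.007 -0.047
  outer loop
   vertex 1.8 2.7 0.9
   vertex 1.7 2.0 3.1
   vertex 1.7 4.9 2.7
  endloop
 endfacet
 facet normal -0.348 -0.889 -0.299
  outer loop
   vertex 1.8 2.7 0.9
   vertex 4.1 2.0 0.3
   vertex 1.7 2.0 3.1
  endloop
 endfacet
 facet normal -0.009 0.633 -0.774
  outer loop
   vertex 1.8 2.7 0.9
   vertex 1.7 4.9 2.7
   vertex 4.1 2.0 0.3
  endloop
 endfacet
 facet normal 0.048 -0.632 0.773
  outer loop
   vertex 3.9 1.8 2.8
   vertex 3.6 3.0 3.8
   vertex 1.7 2.0 3.1
  endloop
 endfacet
 facet normal -0.102 -0.991 -0.087
  outer loop
   vertex 3.9 1.8 2.8
   vertex 1.7 2.0 3.1
   vertex 4.1 2.0 0.3
  endloop
 endfacet
 facet normal 0.584 -0.812 -0.018
  outer loop
   vertex 3.9 1.8 2.8
   vertex 4.1 2.0 0.3
   vertex 4.7 2.4 1.7
  endloop
 endfacet
 facet normal 0.522 0.734 -0.434
  outer loop
   vertex 4.2 3.7 3.3
   vertex 4.7 2.4 1.7
   vertex 4.1 2.0 0.3
  endloop
 endfacet
 facet normal 0.472 0.760 -0.446
  outer loop
   vertex 4.2 3.7 3.3
   vertex 4.1 2.0 0.3
   vertex 1.7 4.9 2.7
  endloop
 endfacet
 facet normal 0.843 -0.257 0.473
  outer loop
   vertex 4.2 3.7 3.3
   vertex 3.9 1.8 2.8
   vertex 4.7 2.4 1.7
  endloop
 endfacet
 facet normal 0.783 -0.271 0.560
  outer loop
   vertex 4.2 3.7 3.3
   vertex 3.6 3.0 3.8
   vertex 3.9 1.8 2.8
  endloop
 endfacet
 facet normal 0.365 0.893 0.264
  outer loop
   vertex 2.3 4.3 3.9
   vertex 4.2 3.7 3.3
   vertex 1.7 4.9 2.7
  endloop
 endfacet
 facet normal 0.373 0.306 0.876
  outer loop
   vertex 2.3 4.3 3.9
   vertex 3.6 3.0 3.8
   vertex 4.2 3.7 3.3
  endloop
 endfacet
 facet normal -0.879 0.065 0.472
  outer loop
   vertex 2.3 4.3 3.9
   vertex 1.7 4.9 2.7
   vertex 1.7 2.0 3.1
  endloop
 endfacet
 facet normal -0.202 -0.274 0.940
  outer loop
   vertex 2.3 4.3 3.9
   vertex 1.7 2.0 3.1
   vertex 3.6 3.0 3.8
  endloop
 endfacet
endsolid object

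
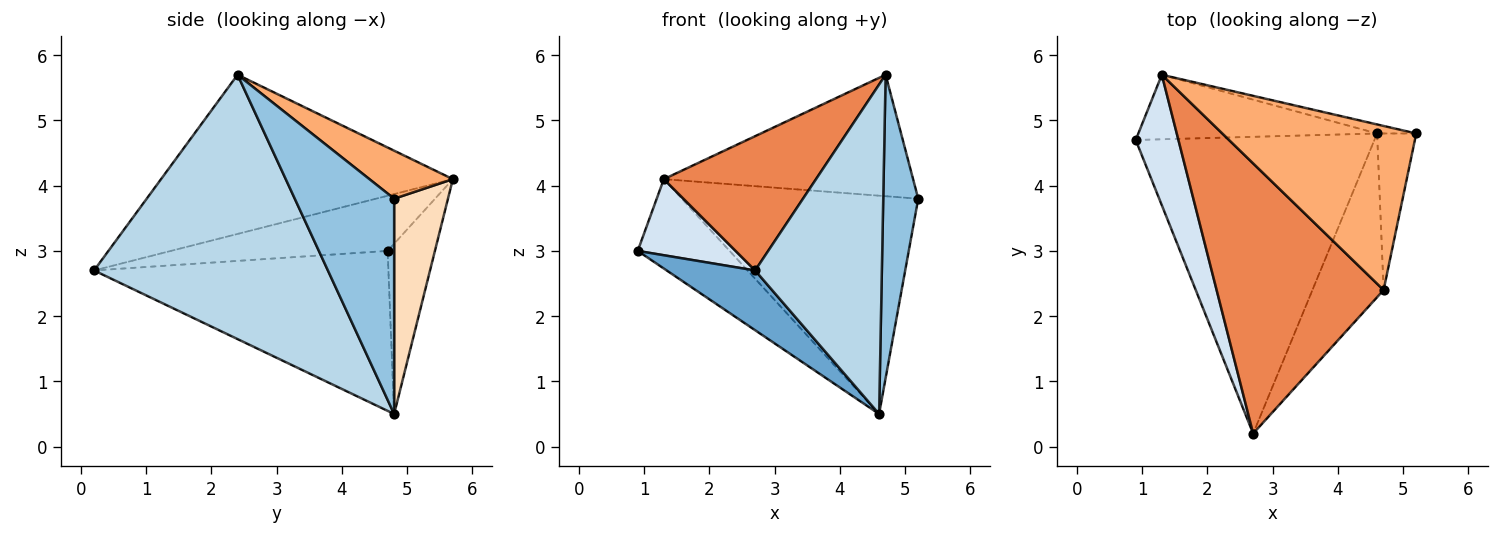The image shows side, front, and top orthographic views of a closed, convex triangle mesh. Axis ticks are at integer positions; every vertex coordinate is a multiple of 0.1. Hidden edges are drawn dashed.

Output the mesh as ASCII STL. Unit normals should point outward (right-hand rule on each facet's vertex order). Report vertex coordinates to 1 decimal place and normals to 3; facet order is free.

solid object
 facet normal -0.549 -0.165 -0.819
  outer loop
   vertex 4.6 4.8 0.5
   vertex 2.7 0.2 2.7
   vertex 0.9 4.7 3.0
  endloop
 endfacet
 facet normal 0.930 -0.327 -0.169
  outer loop
   vertex 4.7 2.4 5.7
   vertex 4.6 4.8 0.5
   vertex 5.2 4.8 3.8
  endloop
 endfacet
 facet normal 0.856 -0.464 -0.230
  outer loop
   vertex 4.7 2.4 5.7
   vertex 2.7 0.2 2.7
   vertex 4.6 4.8 0.5
  endloop
 endfacet
 facet normal -0.745 -0.336 0.577
  outer loop
   vertex 1.3 5.7 4.1
   vertex 0.9 4.7 3.0
   vertex 2.7 0.2 2.7
  endloop
 endfacet
 facet normal -0.649 -0.339 0.681
  outer loop
   vertex 1.3 5.7 4.1
   vertex 2.7 0.2 2.7
   vertex 4.7 2.4 5.7
  endloop
 endfacet
 facet normal 0.195 0.583 0.788
  outer loop
   vertex 1.3 5.7 4.1
   vertex 4.7 2.4 5.7
   vertex 5.2 4.8 3.8
  endloop
 endfacet
 facet normal -0.385 0.748 -0.540
  outer loop
   vertex 1.3 5.7 4.1
   vertex 4.6 4.8 0.5
   vertex 0.9 4.7 3.0
  endloop
 endfacet
 facet normal 0.222 0.974 -0.040
  outer loop
   vertex 1.3 5.7 4.1
   vertex 5.2 4.8 3.8
   vertex 4.6 4.8 0.5
  endloop
 endfacet
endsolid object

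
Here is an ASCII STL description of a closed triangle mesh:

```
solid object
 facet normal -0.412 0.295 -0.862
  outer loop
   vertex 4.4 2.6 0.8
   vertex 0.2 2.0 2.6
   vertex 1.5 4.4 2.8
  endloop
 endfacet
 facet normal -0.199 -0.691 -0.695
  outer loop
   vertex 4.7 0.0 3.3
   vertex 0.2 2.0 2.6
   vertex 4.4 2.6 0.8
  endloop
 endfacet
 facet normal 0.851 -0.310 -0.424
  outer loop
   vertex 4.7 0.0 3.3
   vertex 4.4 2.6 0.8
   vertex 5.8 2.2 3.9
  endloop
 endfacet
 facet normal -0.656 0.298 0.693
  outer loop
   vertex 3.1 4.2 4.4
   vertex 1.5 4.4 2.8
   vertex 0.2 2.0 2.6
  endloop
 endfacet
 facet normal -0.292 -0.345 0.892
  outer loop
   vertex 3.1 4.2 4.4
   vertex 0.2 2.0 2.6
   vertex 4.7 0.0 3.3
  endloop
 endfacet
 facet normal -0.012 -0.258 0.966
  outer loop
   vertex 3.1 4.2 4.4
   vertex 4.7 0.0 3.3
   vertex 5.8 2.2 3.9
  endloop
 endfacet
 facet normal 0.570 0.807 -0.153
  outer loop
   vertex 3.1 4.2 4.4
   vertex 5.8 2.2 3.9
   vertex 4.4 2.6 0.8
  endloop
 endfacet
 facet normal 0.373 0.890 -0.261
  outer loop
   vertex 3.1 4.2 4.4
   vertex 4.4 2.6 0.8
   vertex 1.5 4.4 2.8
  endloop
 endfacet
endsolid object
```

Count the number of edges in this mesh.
12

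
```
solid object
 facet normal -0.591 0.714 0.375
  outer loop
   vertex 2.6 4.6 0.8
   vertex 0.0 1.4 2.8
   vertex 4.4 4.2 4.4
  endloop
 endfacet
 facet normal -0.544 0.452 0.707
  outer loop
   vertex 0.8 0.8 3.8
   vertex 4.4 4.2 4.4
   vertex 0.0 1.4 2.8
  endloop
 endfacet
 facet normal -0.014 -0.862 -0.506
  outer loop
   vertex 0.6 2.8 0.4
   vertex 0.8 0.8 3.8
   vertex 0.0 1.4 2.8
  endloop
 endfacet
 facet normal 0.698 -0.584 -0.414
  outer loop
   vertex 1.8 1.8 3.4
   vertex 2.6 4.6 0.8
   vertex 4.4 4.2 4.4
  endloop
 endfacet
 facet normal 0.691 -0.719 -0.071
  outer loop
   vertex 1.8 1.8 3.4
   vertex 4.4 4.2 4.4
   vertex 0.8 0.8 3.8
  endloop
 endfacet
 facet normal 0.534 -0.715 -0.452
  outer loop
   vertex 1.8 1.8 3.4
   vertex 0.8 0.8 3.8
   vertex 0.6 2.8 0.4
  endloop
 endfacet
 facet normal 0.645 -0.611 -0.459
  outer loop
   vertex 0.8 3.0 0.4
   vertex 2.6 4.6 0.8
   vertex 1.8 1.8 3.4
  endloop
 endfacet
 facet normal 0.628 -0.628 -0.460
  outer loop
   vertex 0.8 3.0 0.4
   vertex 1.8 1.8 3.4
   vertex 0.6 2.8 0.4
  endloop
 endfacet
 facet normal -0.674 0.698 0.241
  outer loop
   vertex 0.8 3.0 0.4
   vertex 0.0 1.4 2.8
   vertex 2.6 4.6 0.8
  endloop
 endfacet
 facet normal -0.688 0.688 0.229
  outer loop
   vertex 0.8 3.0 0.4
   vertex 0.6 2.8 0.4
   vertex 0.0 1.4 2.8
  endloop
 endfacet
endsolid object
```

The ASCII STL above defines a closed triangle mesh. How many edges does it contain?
15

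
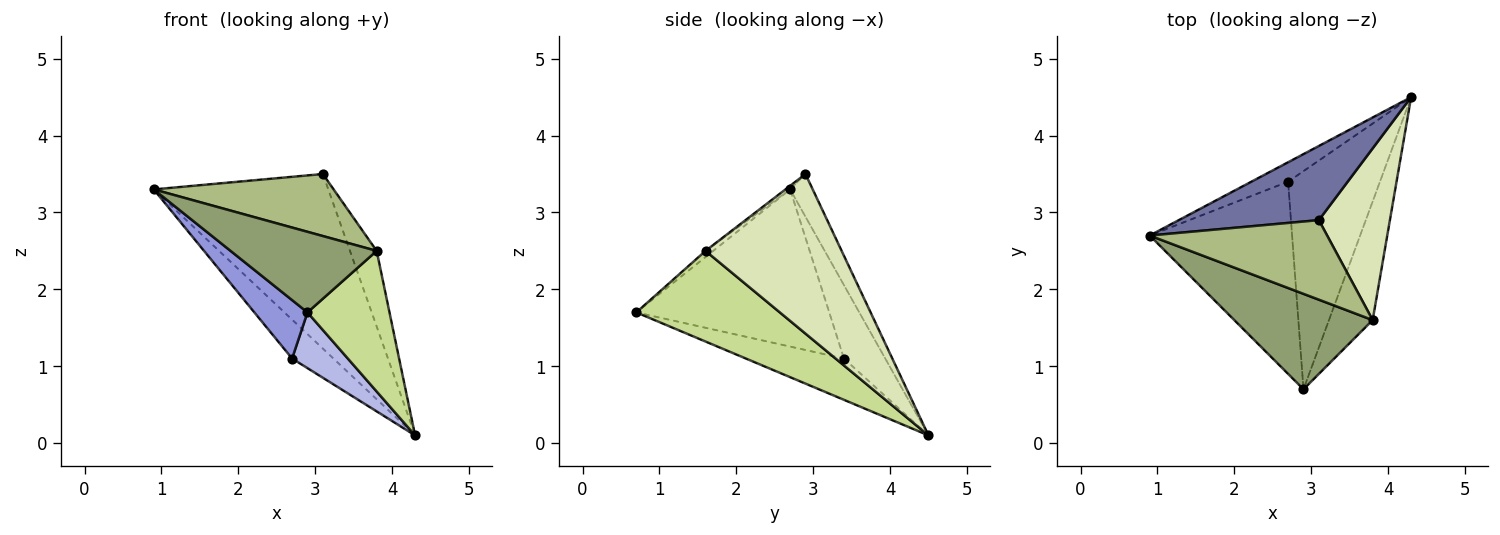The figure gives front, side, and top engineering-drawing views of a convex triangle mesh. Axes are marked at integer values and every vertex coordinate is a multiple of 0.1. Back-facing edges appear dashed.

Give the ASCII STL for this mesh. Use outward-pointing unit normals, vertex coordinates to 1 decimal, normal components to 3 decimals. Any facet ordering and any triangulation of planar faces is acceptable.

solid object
 facet normal -0.118 0.914 0.388
  outer loop
   vertex 3.1 2.9 3.5
   vertex 4.3 4.5 0.1
   vertex 0.9 2.7 3.3
  endloop
 endfacet
 facet normal -0.667 0.667 -0.333
  outer loop
   vertex 2.7 3.4 1.1
   vertex 0.9 2.7 3.3
   vertex 4.3 4.5 0.1
  endloop
 endfacet
 facet normal -0.726 -0.200 -0.658
  outer loop
   vertex 2.7 3.4 1.1
   vertex 2.9 0.7 1.7
   vertex 0.9 2.7 3.3
  endloop
 endfacet
 facet normal -0.399 -0.227 -0.888
  outer loop
   vertex 2.7 3.4 1.1
   vertex 4.3 4.5 0.1
   vertex 2.9 0.7 1.7
  endloop
 endfacet
 facet normal -0.034 -0.645 0.764
  outer loop
   vertex 3.8 1.6 2.5
   vertex 0.9 2.7 3.3
   vertex 2.9 0.7 1.7
  endloop
 endfacet
 facet normal -0.016 -0.615 0.788
  outer loop
   vertex 3.8 1.6 2.5
   vertex 3.1 2.9 3.5
   vertex 0.9 2.7 3.3
  endloop
 endfacet
 facet normal 0.801 -0.458 -0.386
  outer loop
   vertex 3.8 1.6 2.5
   vertex 2.9 0.7 1.7
   vertex 4.3 4.5 0.1
  endloop
 endfacet
 facet normal 0.899 0.176 0.400
  outer loop
   vertex 3.8 1.6 2.5
   vertex 4.3 4.5 0.1
   vertex 3.1 2.9 3.5
  endloop
 endfacet
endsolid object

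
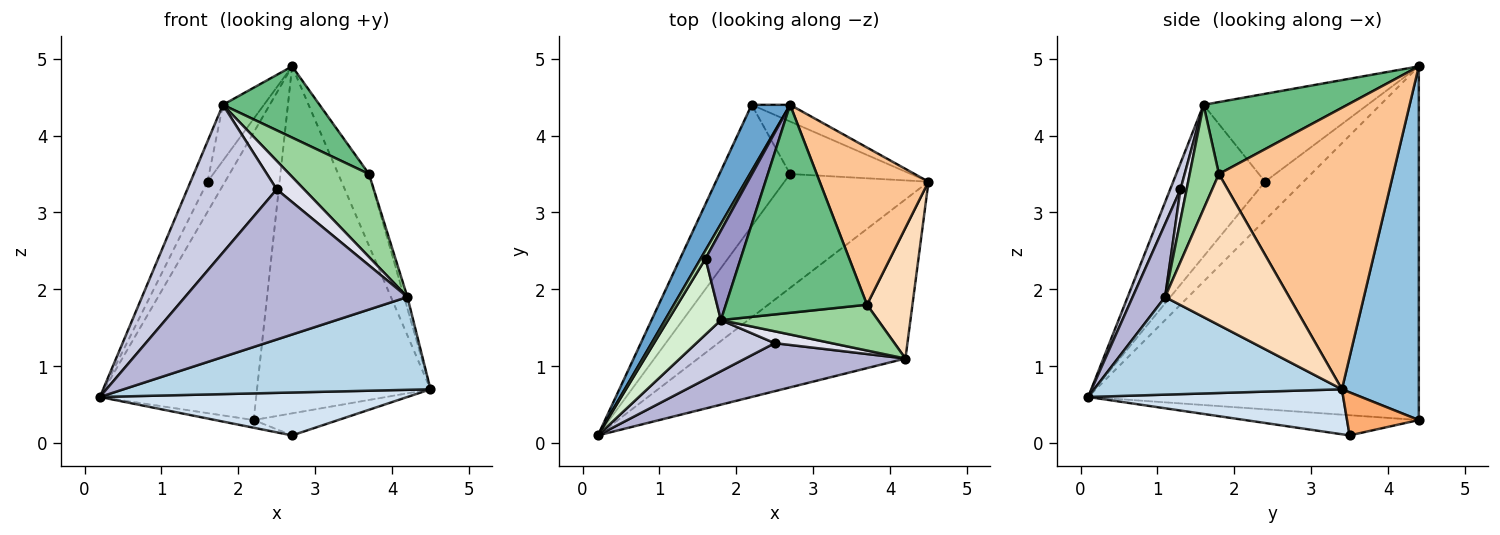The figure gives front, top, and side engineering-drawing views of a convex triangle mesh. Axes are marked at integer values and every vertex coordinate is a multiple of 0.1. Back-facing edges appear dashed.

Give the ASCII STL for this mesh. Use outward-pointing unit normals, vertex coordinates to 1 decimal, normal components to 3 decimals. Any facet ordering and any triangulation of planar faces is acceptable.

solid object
 facet normal -0.900 0.425 0.098
  outer loop
   vertex 2.7 4.4 4.9
   vertex 2.2 4.4 0.3
   vertex 0.2 0.1 0.6
  endloop
 endfacet
 facet normal 0.405 0.913 -0.044
  outer loop
   vertex 2.7 4.4 4.9
   vertex 4.5 3.4 0.7
   vertex 2.2 4.4 0.3
  endloop
 endfacet
 facet normal 0.377 -0.467 -0.800
  outer loop
   vertex 4.2 1.1 1.9
   vertex 0.2 0.1 0.6
   vertex 4.5 3.4 0.7
  endloop
 endfacet
 facet normal 0.281 -0.338 -0.898
  outer loop
   vertex 2.7 3.5 0.1
   vertex 4.5 3.4 0.7
   vertex 0.2 0.1 0.6
  endloop
 endfacet
 facet normal -0.275 0.061 -0.960
  outer loop
   vertex 2.7 3.5 0.1
   vertex 0.2 0.1 0.6
   vertex 2.2 4.4 0.3
  endloop
 endfacet
 facet normal 0.312 0.368 -0.876
  outer loop
   vertex 2.7 3.5 0.1
   vertex 2.2 4.4 0.3
   vertex 4.5 3.4 0.7
  endloop
 endfacet
 facet normal 0.920 0.162 0.356
  outer loop
   vertex 3.7 1.8 3.5
   vertex 4.5 3.4 0.7
   vertex 2.7 4.4 4.9
  endloop
 endfacet
 facet normal 0.957 0.025 0.288
  outer loop
   vertex 3.7 1.8 3.5
   vertex 4.2 1.1 1.9
   vertex 4.5 3.4 0.7
  endloop
 endfacet
 facet normal 0.434 -0.292 0.852
  outer loop
   vertex 3.7 1.8 3.5
   vertex 2.7 4.4 4.9
   vertex 1.8 1.6 4.4
  endloop
 endfacet
 facet normal 0.306 -0.834 0.460
  outer loop
   vertex 3.7 1.8 3.5
   vertex 1.8 1.6 4.4
   vertex 4.2 1.1 1.9
  endloop
 endfacet
 facet normal -0.904 0.412 0.114
  outer loop
   vertex 1.6 2.4 3.4
   vertex 2.7 4.4 4.9
   vertex 0.2 0.1 0.6
  endloop
 endfacet
 facet normal -0.930 0.172 0.324
  outer loop
   vertex 1.6 2.4 3.4
   vertex 0.2 0.1 0.6
   vertex 1.8 1.6 4.4
  endloop
 endfacet
 facet normal -0.904 0.226 0.362
  outer loop
   vertex 1.6 2.4 3.4
   vertex 1.8 1.6 4.4
   vertex 2.7 4.4 4.9
  endloop
 endfacet
 facet normal 0.138 -0.943 0.302
  outer loop
   vertex 2.5 1.3 3.3
   vertex 0.2 0.1 0.6
   vertex 4.2 1.1 1.9
  endloop
 endfacet
 facet normal 0.108 -0.939 0.325
  outer loop
   vertex 2.5 1.3 3.3
   vertex 1.8 1.6 4.4
   vertex 0.2 0.1 0.6
  endloop
 endfacet
 facet normal 0.203 -0.904 0.376
  outer loop
   vertex 2.5 1.3 3.3
   vertex 4.2 1.1 1.9
   vertex 1.8 1.6 4.4
  endloop
 endfacet
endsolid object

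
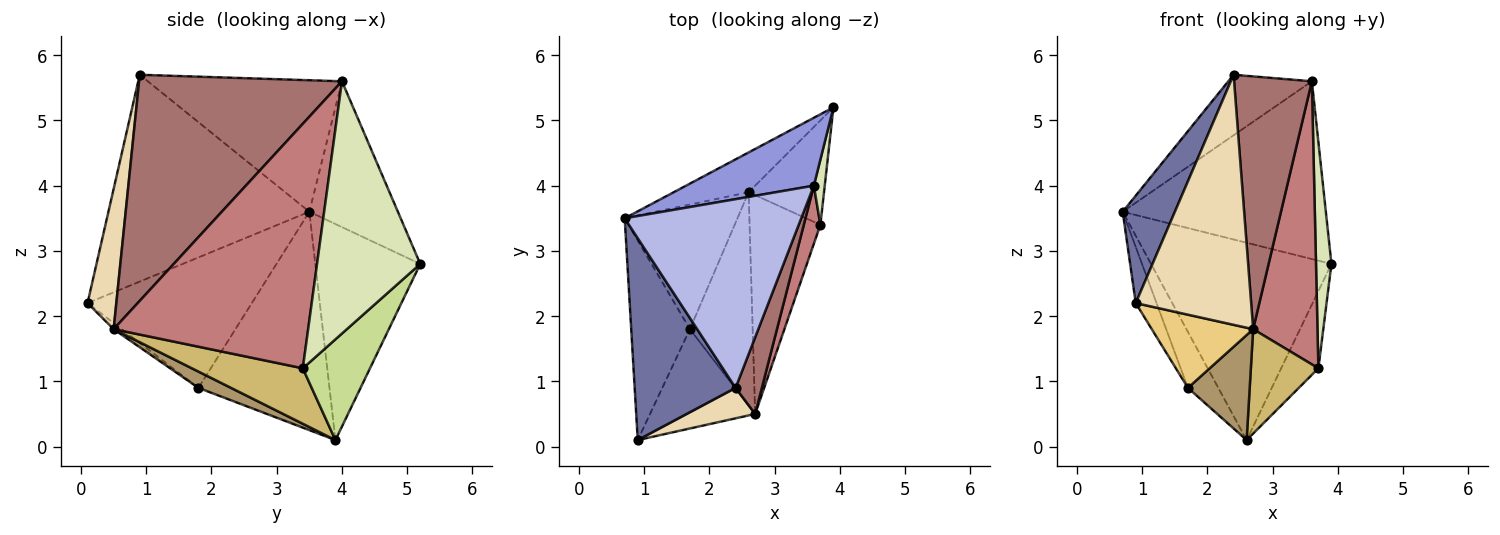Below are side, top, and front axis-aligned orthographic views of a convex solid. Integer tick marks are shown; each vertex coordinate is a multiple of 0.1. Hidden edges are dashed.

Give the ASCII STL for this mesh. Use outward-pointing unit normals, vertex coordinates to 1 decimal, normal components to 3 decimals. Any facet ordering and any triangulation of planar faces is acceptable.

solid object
 facet normal -0.875 -0.227 0.427
  outer loop
   vertex 2.4 0.9 5.7
   vertex 0.7 3.5 3.6
   vertex 0.9 0.1 2.2
  endloop
 endfacet
 facet normal -0.495 0.852 -0.172
  outer loop
   vertex 2.6 3.9 0.1
   vertex 0.7 3.5 3.6
   vertex 3.9 5.2 2.8
  endloop
 endfacet
 facet normal -0.377 0.865 0.330
  outer loop
   vertex 3.6 4.0 5.6
   vertex 3.9 5.2 2.8
   vertex 0.7 3.5 3.6
  endloop
 endfacet
 facet normal -0.579 0.249 0.777
  outer loop
   vertex 3.6 4.0 5.6
   vertex 0.7 3.5 3.6
   vertex 2.4 0.9 5.7
  endloop
 endfacet
 facet normal -0.906 0.115 -0.408
  outer loop
   vertex 1.7 1.8 0.9
   vertex 0.9 0.1 2.2
   vertex 0.7 3.5 3.6
  endloop
 endfacet
 facet normal -0.870 0.202 -0.449
  outer loop
   vertex 1.7 1.8 0.9
   vertex 0.7 3.5 3.6
   vertex 2.6 3.9 0.1
  endloop
 endfacet
 facet normal 0.732 0.405 -0.548
  outer loop
   vertex 3.7 3.4 1.2
   vertex 2.6 3.9 0.1
   vertex 3.9 5.2 2.8
  endloop
 endfacet
 facet normal 0.988 -0.148 0.043
  outer loop
   vertex 3.7 3.4 1.2
   vertex 3.9 5.2 2.8
   vertex 3.6 4.0 5.6
  endloop
 endfacet
 facet normal 0.227 -0.430 -0.874
  outer loop
   vertex 2.7 0.5 1.8
   vertex 1.7 1.8 0.9
   vertex 2.6 3.9 0.1
  endloop
 endfacet
 facet normal 0.577 -0.352 -0.737
  outer loop
   vertex 2.7 0.5 1.8
   vertex 2.6 3.9 0.1
   vertex 3.7 3.4 1.2
  endloop
 endfacet
 facet normal -0.047 -0.593 -0.804
  outer loop
   vertex 2.7 0.5 1.8
   vertex 0.9 0.1 2.2
   vertex 1.7 1.8 0.9
  endloop
 endfacet
 facet normal 0.240 -0.964 0.117
  outer loop
   vertex 2.7 0.5 1.8
   vertex 2.4 0.9 5.7
   vertex 0.9 0.1 2.2
  endloop
 endfacet
 facet normal 0.928 -0.356 0.108
  outer loop
   vertex 2.7 0.5 1.8
   vertex 3.6 4.0 5.6
   vertex 2.4 0.9 5.7
  endloop
 endfacet
 facet normal 0.947 -0.313 0.064
  outer loop
   vertex 2.7 0.5 1.8
   vertex 3.7 3.4 1.2
   vertex 3.6 4.0 5.6
  endloop
 endfacet
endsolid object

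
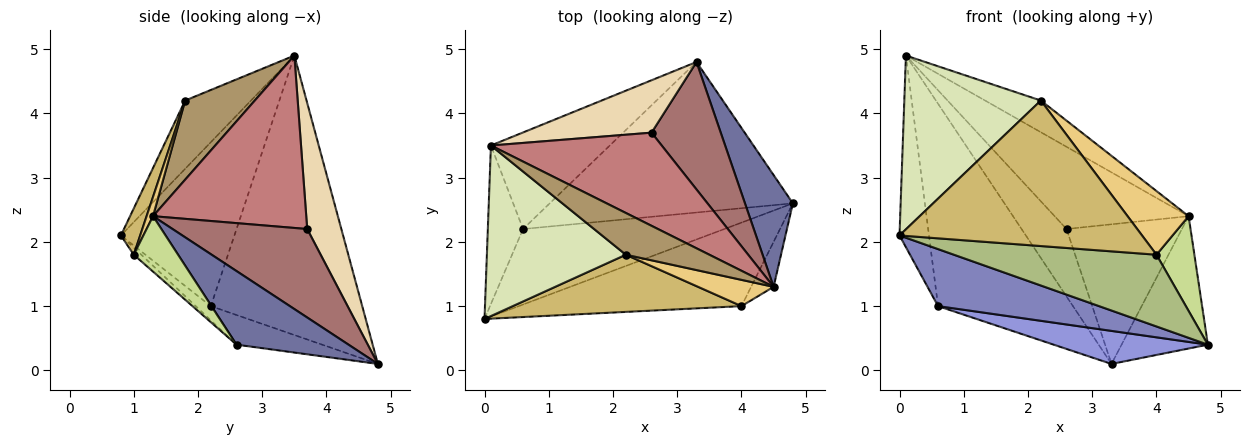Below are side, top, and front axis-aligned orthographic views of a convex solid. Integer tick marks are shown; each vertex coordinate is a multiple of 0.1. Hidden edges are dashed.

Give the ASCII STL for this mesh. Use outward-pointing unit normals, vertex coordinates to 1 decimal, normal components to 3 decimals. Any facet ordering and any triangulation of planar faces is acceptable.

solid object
 facet normal 0.704 0.543 0.458
  outer loop
   vertex 4.5 1.3 2.4
   vertex 4.8 2.6 0.4
   vertex 3.3 4.8 0.1
  endloop
 endfacet
 facet normal -0.057 -0.602 -0.797
  outer loop
   vertex 0.6 2.2 1.0
   vertex 4.8 2.6 0.4
   vertex 0.0 0.8 2.1
  endloop
 endfacet
 facet normal -0.118 -0.213 -0.970
  outer loop
   vertex 0.6 2.2 1.0
   vertex 3.3 4.8 0.1
   vertex 4.8 2.6 0.4
  endloop
 endfacet
 facet normal -0.948 0.246 -0.204
  outer loop
   vertex 0.6 2.2 1.0
   vertex 0.0 0.8 2.1
   vertex 0.1 3.5 4.9
  endloop
 endfacet
 facet normal -0.712 0.634 -0.303
  outer loop
   vertex 0.6 2.2 1.0
   vertex 0.1 3.5 4.9
   vertex 3.3 4.8 0.1
  endloop
 endfacet
 facet normal -0.024 -0.651 -0.758
  outer loop
   vertex 4.0 1.0 1.8
   vertex 0.0 0.8 2.1
   vertex 4.8 2.6 0.4
  endloop
 endfacet
 facet normal 0.726 -0.621 -0.295
  outer loop
   vertex 4.0 1.0 1.8
   vertex 4.8 2.6 0.4
   vertex 4.5 1.3 2.4
  endloop
 endfacet
 facet normal -0.325 -0.675 0.662
  outer loop
   vertex 2.2 1.8 4.2
   vertex 0.1 3.5 4.9
   vertex 0.0 0.8 2.1
  endloop
 endfacet
 facet normal 0.602 0.482 0.636
  outer loop
   vertex 2.2 1.8 4.2
   vertex 4.5 1.3 2.4
   vertex 0.1 3.5 4.9
  endloop
 endfacet
 facet normal 0.074 -0.928 0.365
  outer loop
   vertex 2.2 1.8 4.2
   vertex 0.0 0.8 2.1
   vertex 4.0 1.0 1.8
  endloop
 endfacet
 facet normal 0.097 -0.920 0.379
  outer loop
   vertex 2.2 1.8 4.2
   vertex 4.0 1.0 1.8
   vertex 4.5 1.3 2.4
  endloop
 endfacet
 facet normal 0.514 0.677 0.526
  outer loop
   vertex 2.6 3.7 2.2
   vertex 3.3 4.8 0.1
   vertex 0.1 3.5 4.9
  endloop
 endfacet
 facet normal 0.653 0.559 0.511
  outer loop
   vertex 2.6 3.7 2.2
   vertex 4.5 1.3 2.4
   vertex 3.3 4.8 0.1
  endloop
 endfacet
 facet normal 0.603 0.528 0.598
  outer loop
   vertex 2.6 3.7 2.2
   vertex 0.1 3.5 4.9
   vertex 4.5 1.3 2.4
  endloop
 endfacet
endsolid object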